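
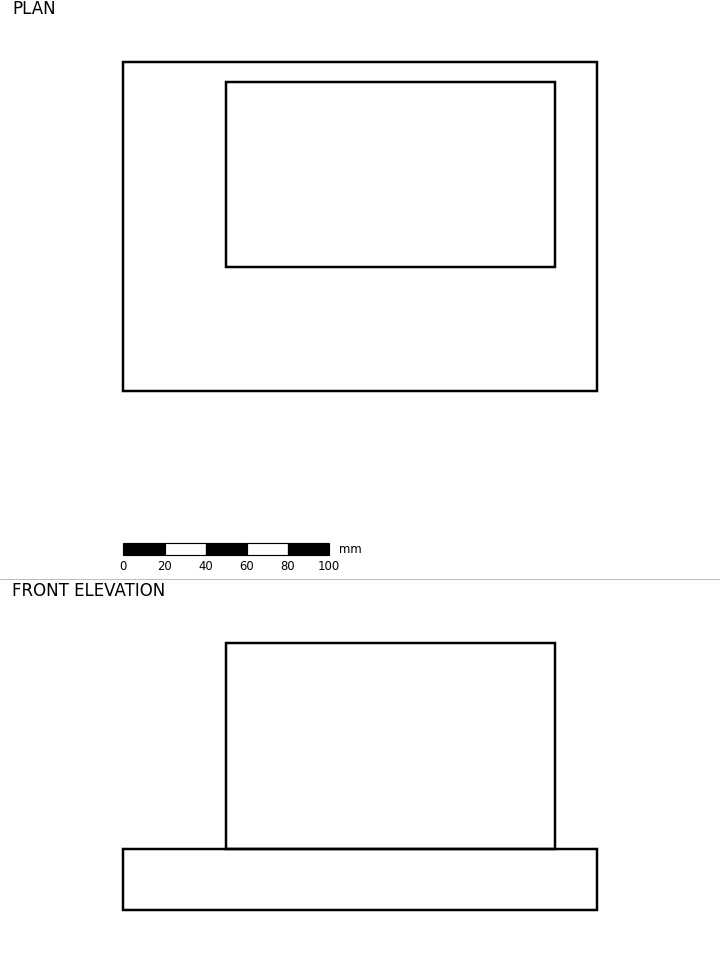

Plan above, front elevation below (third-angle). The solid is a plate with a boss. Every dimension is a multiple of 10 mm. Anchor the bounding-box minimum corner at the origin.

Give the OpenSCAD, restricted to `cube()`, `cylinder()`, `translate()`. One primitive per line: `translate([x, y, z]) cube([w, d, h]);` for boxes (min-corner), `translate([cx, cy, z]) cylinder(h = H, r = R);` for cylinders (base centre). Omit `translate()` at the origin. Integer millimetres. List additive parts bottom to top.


cube([230, 160, 30]);
translate([50, 60, 30]) cube([160, 90, 100]);


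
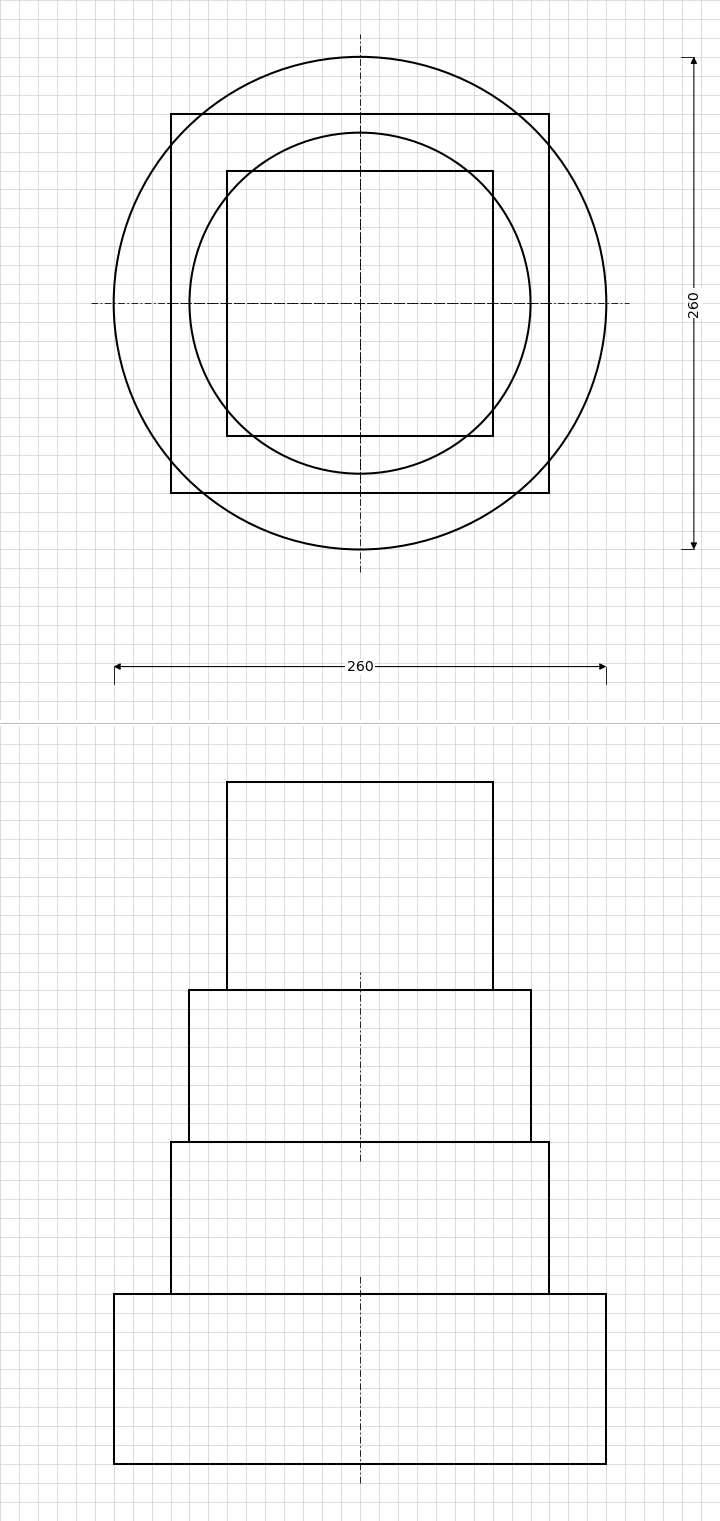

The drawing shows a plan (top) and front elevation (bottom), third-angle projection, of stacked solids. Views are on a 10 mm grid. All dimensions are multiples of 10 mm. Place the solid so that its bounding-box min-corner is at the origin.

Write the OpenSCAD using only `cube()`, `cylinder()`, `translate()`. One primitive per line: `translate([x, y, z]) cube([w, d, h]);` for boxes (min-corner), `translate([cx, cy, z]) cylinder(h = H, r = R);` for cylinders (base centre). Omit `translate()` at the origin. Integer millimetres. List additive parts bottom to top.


translate([130, 130, 0]) cylinder(h = 90, r = 130);
translate([30, 30, 90]) cube([200, 200, 80]);
translate([130, 130, 170]) cylinder(h = 80, r = 90);
translate([60, 60, 250]) cube([140, 140, 110]);


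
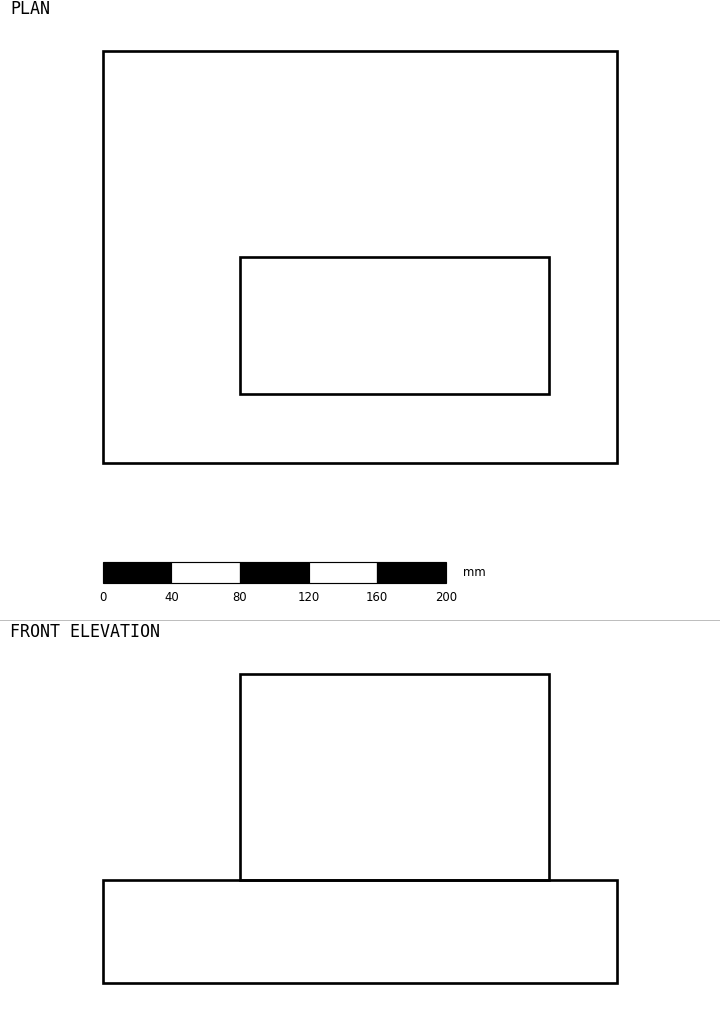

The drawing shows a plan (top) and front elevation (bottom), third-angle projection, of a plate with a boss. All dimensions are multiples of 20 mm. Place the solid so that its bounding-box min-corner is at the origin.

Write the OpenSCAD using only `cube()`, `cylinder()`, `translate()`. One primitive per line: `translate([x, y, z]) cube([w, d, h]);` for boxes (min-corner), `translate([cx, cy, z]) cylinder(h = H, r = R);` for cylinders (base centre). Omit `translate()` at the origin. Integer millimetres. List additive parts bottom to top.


cube([300, 240, 60]);
translate([80, 40, 60]) cube([180, 80, 120]);


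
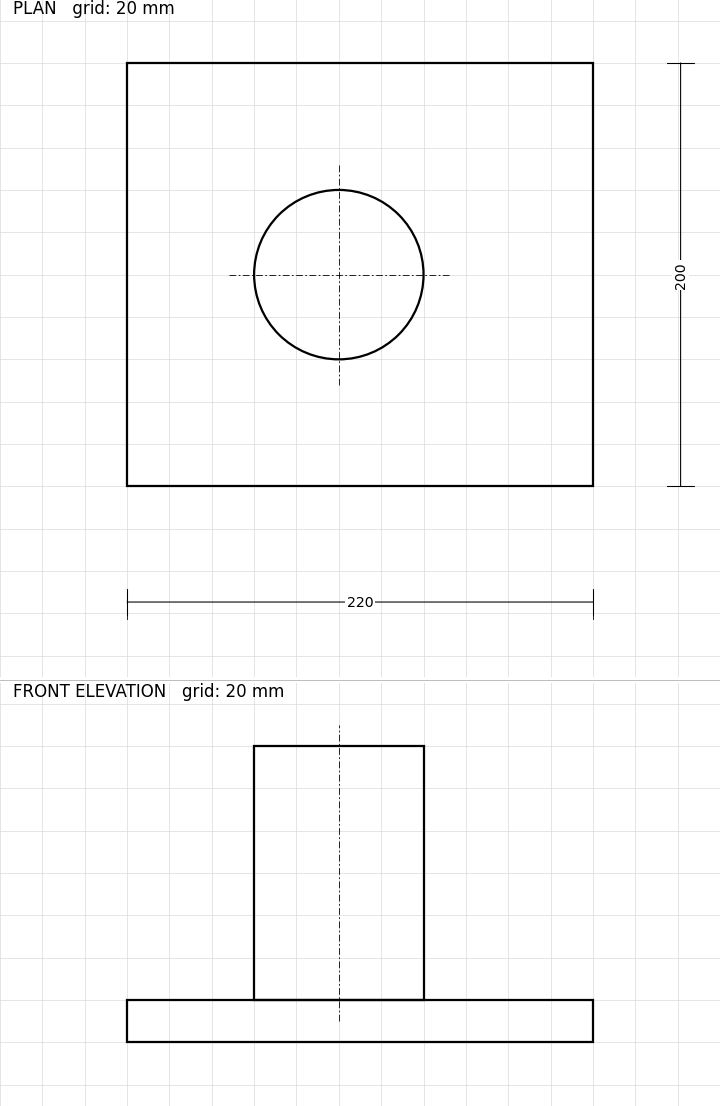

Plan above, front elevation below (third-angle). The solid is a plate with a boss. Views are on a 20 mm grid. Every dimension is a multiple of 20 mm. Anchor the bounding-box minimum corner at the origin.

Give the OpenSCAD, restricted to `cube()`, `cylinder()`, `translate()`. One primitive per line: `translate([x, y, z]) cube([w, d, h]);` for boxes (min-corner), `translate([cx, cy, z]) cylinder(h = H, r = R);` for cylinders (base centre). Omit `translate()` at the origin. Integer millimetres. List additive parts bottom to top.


cube([220, 200, 20]);
translate([100, 100, 20]) cylinder(h = 120, r = 40);


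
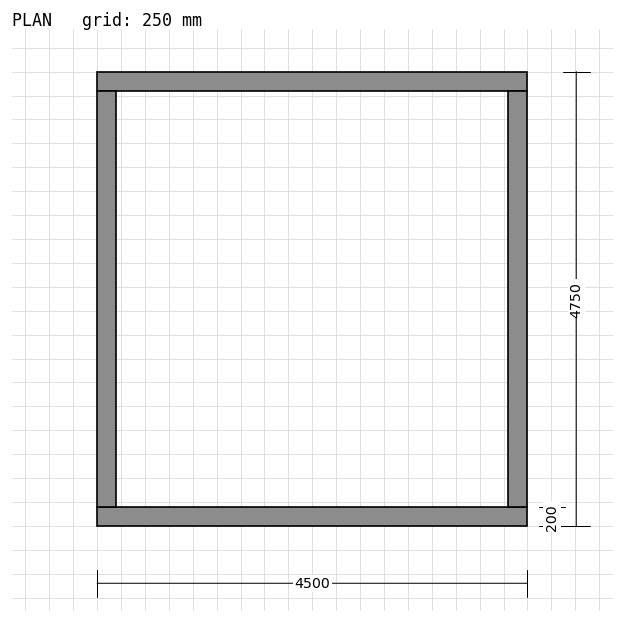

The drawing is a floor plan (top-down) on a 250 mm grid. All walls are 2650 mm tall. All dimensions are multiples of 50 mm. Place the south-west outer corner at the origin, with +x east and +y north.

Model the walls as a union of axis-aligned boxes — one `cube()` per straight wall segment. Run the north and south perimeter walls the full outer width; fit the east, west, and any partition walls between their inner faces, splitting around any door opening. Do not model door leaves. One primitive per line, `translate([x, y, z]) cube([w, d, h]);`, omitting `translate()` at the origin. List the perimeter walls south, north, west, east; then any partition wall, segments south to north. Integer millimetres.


cube([4500, 200, 2650]);
translate([0, 4550, 0]) cube([4500, 200, 2650]);
translate([0, 200, 0]) cube([200, 4350, 2650]);
translate([4300, 200, 0]) cube([200, 4350, 2650]);


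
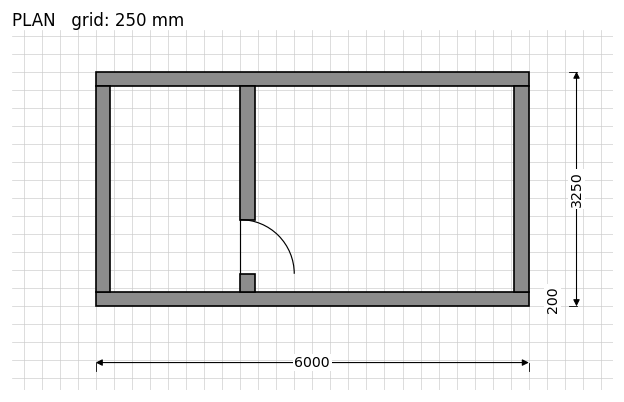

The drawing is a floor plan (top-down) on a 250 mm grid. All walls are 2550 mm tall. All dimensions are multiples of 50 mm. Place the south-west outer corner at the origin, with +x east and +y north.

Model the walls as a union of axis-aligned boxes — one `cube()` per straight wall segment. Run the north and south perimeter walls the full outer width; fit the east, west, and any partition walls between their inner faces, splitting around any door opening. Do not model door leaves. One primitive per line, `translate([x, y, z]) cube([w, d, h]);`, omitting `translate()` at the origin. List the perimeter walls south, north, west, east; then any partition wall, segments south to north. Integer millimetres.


cube([6000, 200, 2550]);
translate([0, 3050, 0]) cube([6000, 200, 2550]);
translate([0, 200, 0]) cube([200, 2850, 2550]);
translate([5800, 200, 0]) cube([200, 2850, 2550]);
translate([2000, 200, 0]) cube([200, 250, 2550]);
translate([2000, 1200, 0]) cube([200, 1850, 2550]);


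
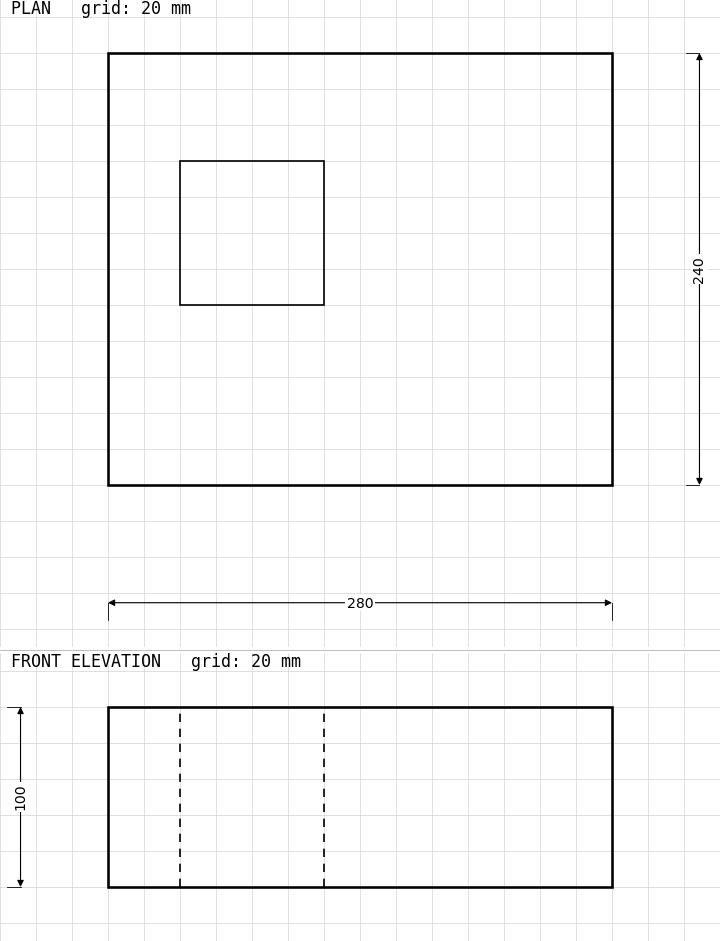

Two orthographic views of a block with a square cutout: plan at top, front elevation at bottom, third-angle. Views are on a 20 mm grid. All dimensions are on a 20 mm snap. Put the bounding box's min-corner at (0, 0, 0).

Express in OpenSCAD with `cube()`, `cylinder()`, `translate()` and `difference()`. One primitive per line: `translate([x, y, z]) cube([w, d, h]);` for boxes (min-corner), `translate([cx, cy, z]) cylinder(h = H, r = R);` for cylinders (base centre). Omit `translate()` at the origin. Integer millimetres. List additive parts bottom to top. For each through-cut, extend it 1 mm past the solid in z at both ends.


difference() {
  cube([280, 240, 100]);
  translate([40, 100, -1]) cube([80, 80, 102]);
}


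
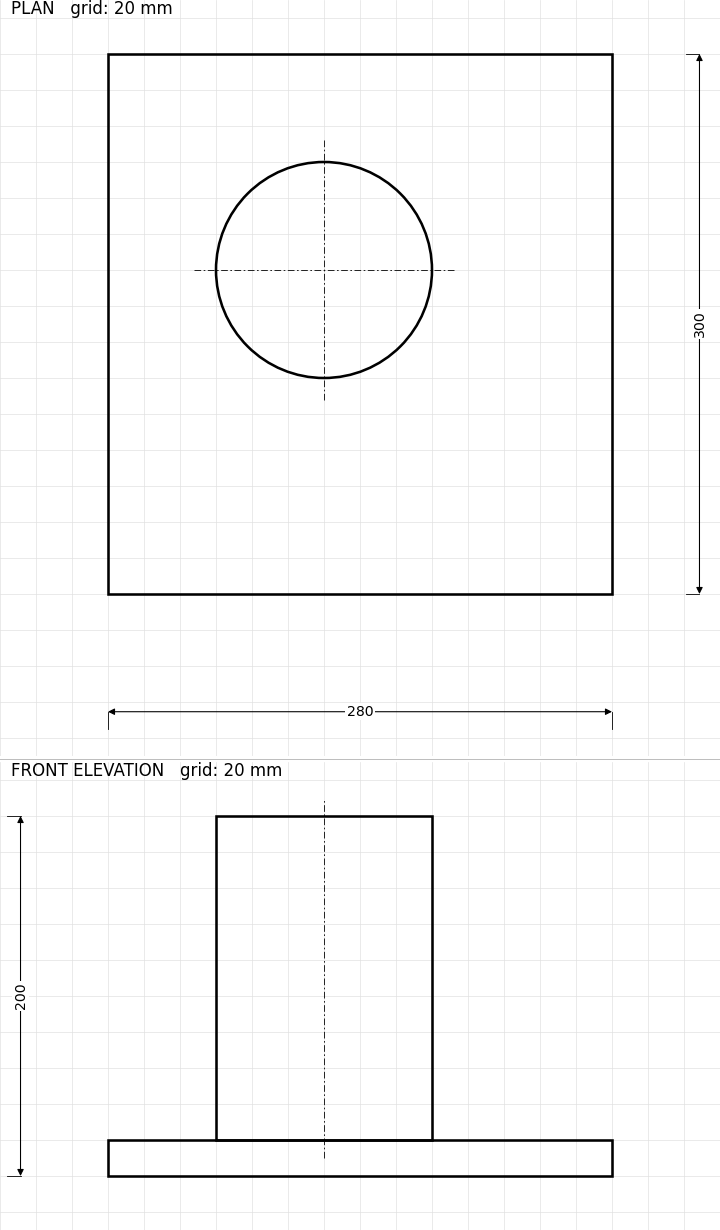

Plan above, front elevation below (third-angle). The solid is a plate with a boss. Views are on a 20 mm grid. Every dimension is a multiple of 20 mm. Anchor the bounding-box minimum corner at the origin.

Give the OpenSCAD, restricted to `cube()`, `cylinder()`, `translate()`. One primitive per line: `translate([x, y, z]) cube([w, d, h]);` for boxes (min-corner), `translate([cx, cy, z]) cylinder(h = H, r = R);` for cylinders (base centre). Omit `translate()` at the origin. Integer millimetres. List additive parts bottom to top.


cube([280, 300, 20]);
translate([120, 180, 20]) cylinder(h = 180, r = 60);


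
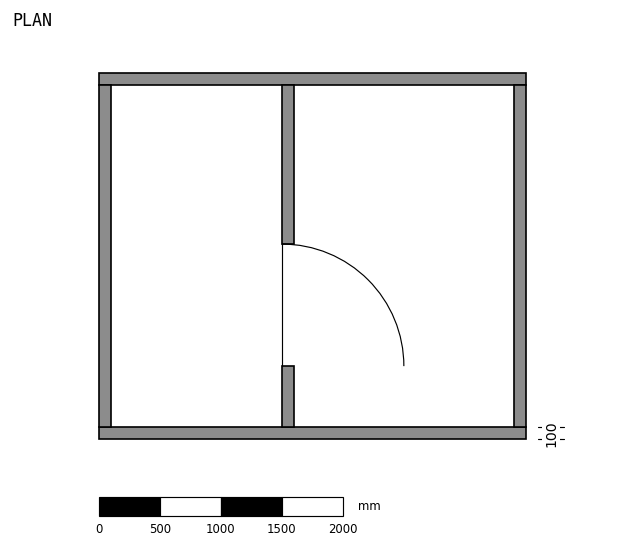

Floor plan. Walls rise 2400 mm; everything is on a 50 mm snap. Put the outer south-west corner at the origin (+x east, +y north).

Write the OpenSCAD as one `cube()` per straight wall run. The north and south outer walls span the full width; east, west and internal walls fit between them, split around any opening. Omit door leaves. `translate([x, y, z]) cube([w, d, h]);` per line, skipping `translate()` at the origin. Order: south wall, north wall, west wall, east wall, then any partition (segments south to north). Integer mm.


cube([3500, 100, 2400]);
translate([0, 2900, 0]) cube([3500, 100, 2400]);
translate([0, 100, 0]) cube([100, 2800, 2400]);
translate([3400, 100, 0]) cube([100, 2800, 2400]);
translate([1500, 100, 0]) cube([100, 500, 2400]);
translate([1500, 1600, 0]) cube([100, 1300, 2400]);


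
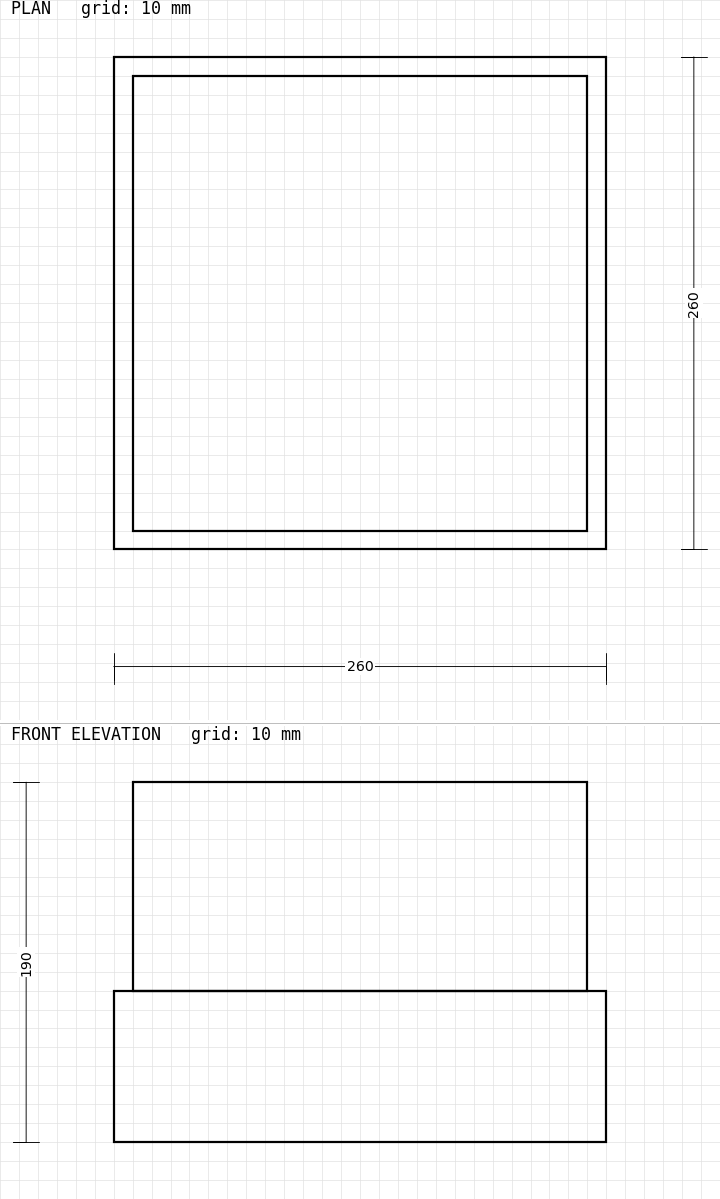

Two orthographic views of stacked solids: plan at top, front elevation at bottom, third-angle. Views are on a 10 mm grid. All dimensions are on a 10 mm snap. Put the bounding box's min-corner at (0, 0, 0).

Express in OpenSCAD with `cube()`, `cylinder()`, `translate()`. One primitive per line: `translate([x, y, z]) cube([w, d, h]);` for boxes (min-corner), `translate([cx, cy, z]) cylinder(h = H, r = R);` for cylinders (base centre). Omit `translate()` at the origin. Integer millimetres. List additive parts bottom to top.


cube([260, 260, 80]);
translate([10, 10, 80]) cube([240, 240, 110]);


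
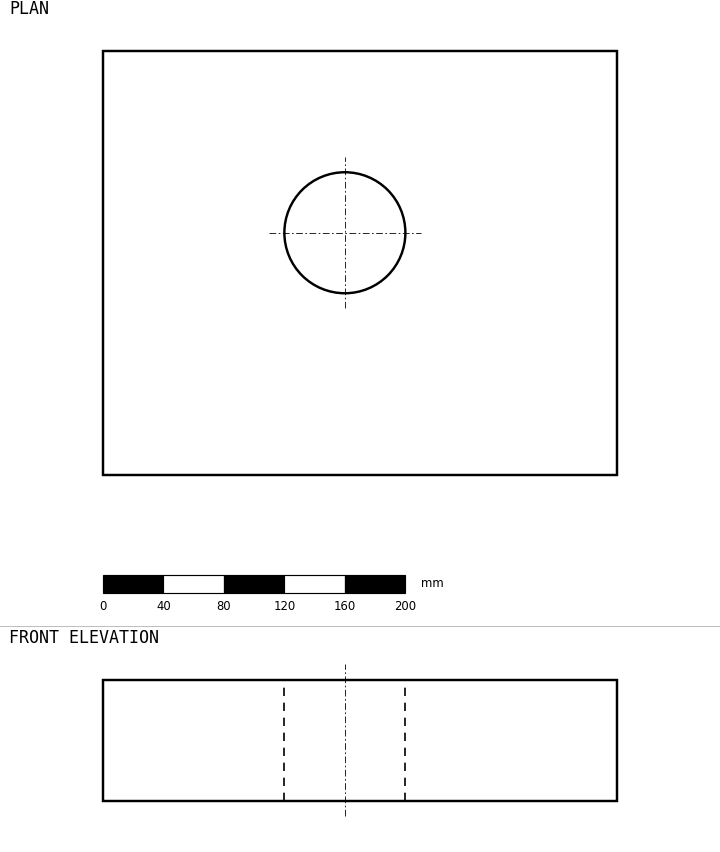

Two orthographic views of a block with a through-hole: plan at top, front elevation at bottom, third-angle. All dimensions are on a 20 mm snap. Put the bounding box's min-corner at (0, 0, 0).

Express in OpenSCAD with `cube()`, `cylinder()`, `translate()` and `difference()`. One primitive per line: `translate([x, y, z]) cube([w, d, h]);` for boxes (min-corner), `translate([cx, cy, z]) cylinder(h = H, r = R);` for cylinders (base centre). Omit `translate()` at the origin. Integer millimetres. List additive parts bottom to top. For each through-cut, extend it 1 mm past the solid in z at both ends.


difference() {
  cube([340, 280, 80]);
  translate([160, 160, -1]) cylinder(h = 82, r = 40);
}


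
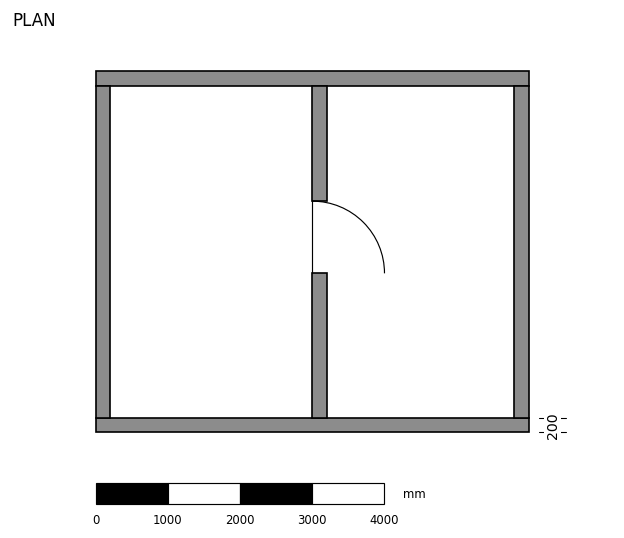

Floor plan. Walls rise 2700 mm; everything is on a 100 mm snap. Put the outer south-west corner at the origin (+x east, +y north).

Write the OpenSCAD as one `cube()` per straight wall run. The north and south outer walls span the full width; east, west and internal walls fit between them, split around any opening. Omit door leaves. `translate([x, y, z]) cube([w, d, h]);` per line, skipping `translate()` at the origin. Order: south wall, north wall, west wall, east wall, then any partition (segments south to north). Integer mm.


cube([6000, 200, 2700]);
translate([0, 4800, 0]) cube([6000, 200, 2700]);
translate([0, 200, 0]) cube([200, 4600, 2700]);
translate([5800, 200, 0]) cube([200, 4600, 2700]);
translate([3000, 200, 0]) cube([200, 2000, 2700]);
translate([3000, 3200, 0]) cube([200, 1600, 2700]);


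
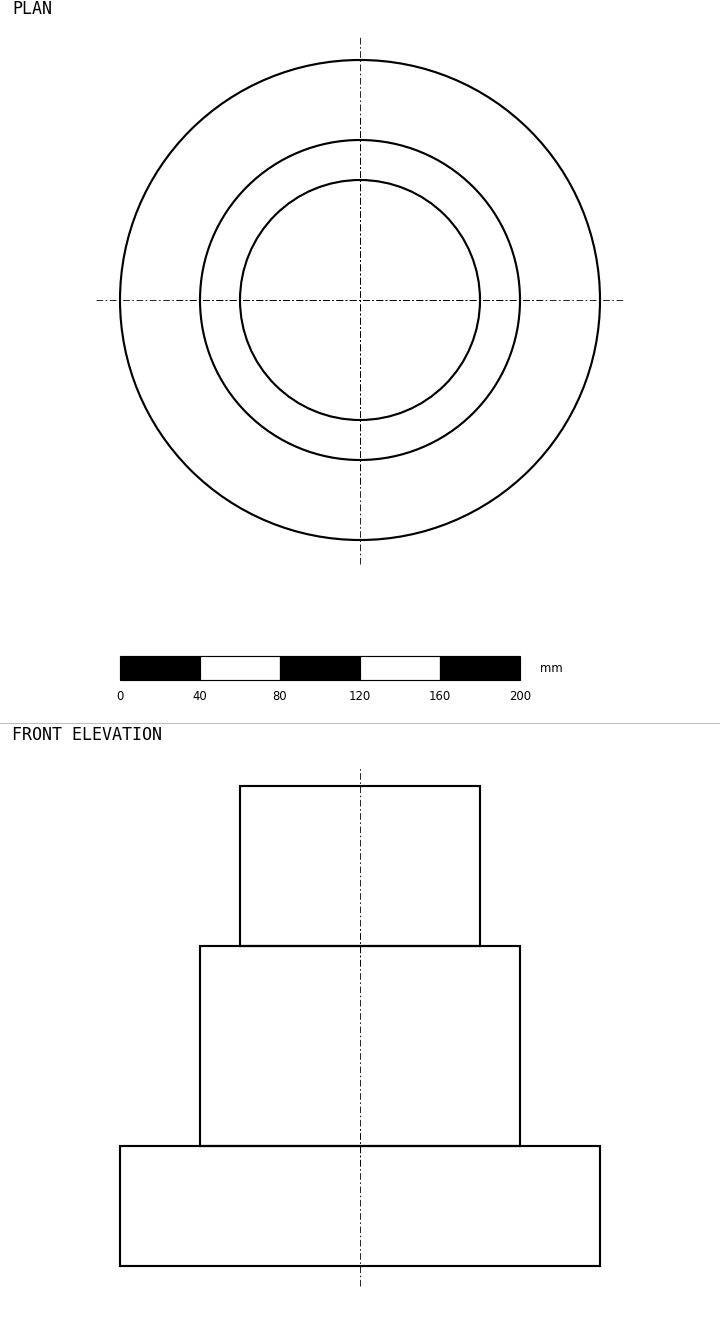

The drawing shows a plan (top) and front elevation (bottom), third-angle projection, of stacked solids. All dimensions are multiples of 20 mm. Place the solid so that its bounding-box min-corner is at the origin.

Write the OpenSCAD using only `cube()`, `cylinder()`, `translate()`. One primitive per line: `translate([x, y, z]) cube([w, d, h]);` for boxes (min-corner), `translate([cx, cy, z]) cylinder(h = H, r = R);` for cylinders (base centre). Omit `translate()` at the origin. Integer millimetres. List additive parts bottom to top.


translate([120, 120, 0]) cylinder(h = 60, r = 120);
translate([120, 120, 60]) cylinder(h = 100, r = 80);
translate([120, 120, 160]) cylinder(h = 80, r = 60);


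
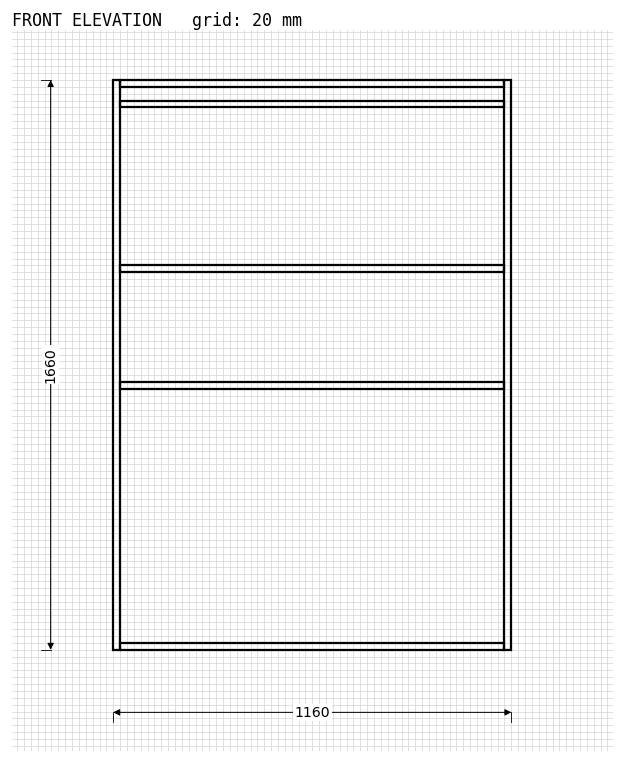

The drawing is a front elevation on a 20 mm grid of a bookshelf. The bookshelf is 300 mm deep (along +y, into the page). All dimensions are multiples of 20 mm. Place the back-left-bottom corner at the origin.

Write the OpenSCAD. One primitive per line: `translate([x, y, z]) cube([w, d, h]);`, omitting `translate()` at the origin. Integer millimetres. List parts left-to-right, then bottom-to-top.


cube([20, 300, 1660]);
translate([20, 0, 0]) cube([1120, 300, 20]);
translate([20, 0, 760]) cube([1120, 300, 20]);
translate([20, 0, 1100]) cube([1120, 300, 20]);
translate([20, 0, 1580]) cube([1120, 300, 20]);
translate([20, 0, 1640]) cube([1120, 300, 20]);
translate([1140, 0, 0]) cube([20, 300, 1660]);


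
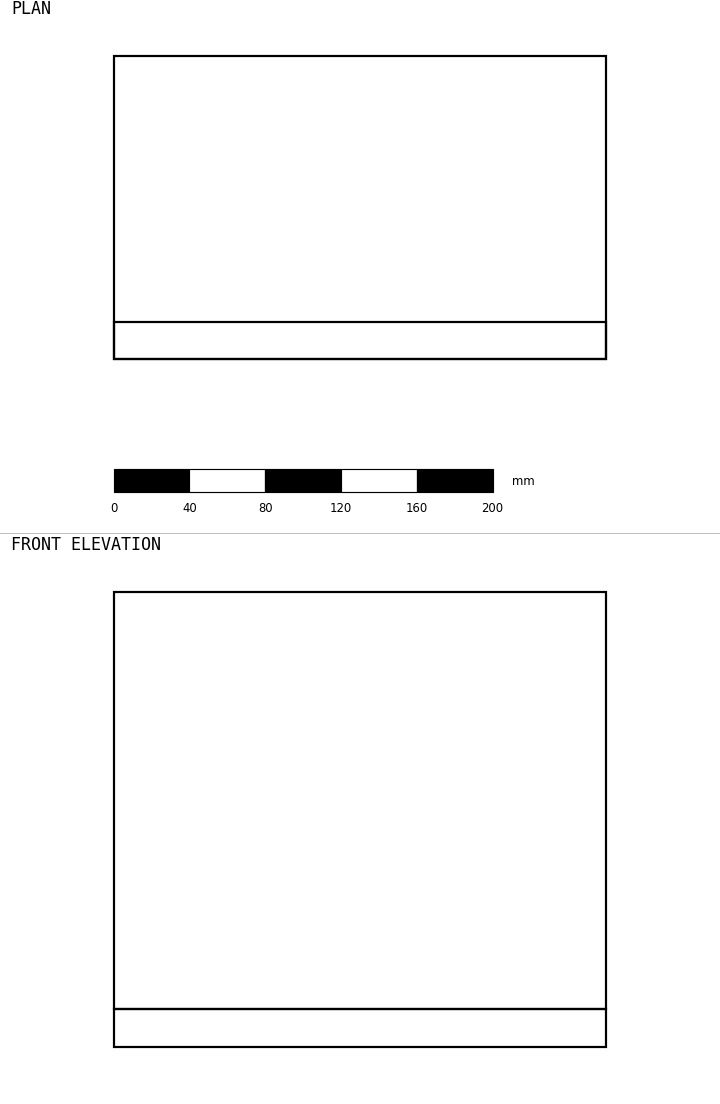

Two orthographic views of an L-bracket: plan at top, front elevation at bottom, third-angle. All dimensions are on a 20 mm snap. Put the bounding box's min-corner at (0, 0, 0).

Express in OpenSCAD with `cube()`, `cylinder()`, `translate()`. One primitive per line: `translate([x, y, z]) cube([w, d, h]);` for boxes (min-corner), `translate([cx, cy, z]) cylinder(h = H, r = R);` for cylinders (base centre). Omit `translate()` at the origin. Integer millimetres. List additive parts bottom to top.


cube([260, 160, 20]);
translate([0, 0, 20]) cube([260, 20, 220]);


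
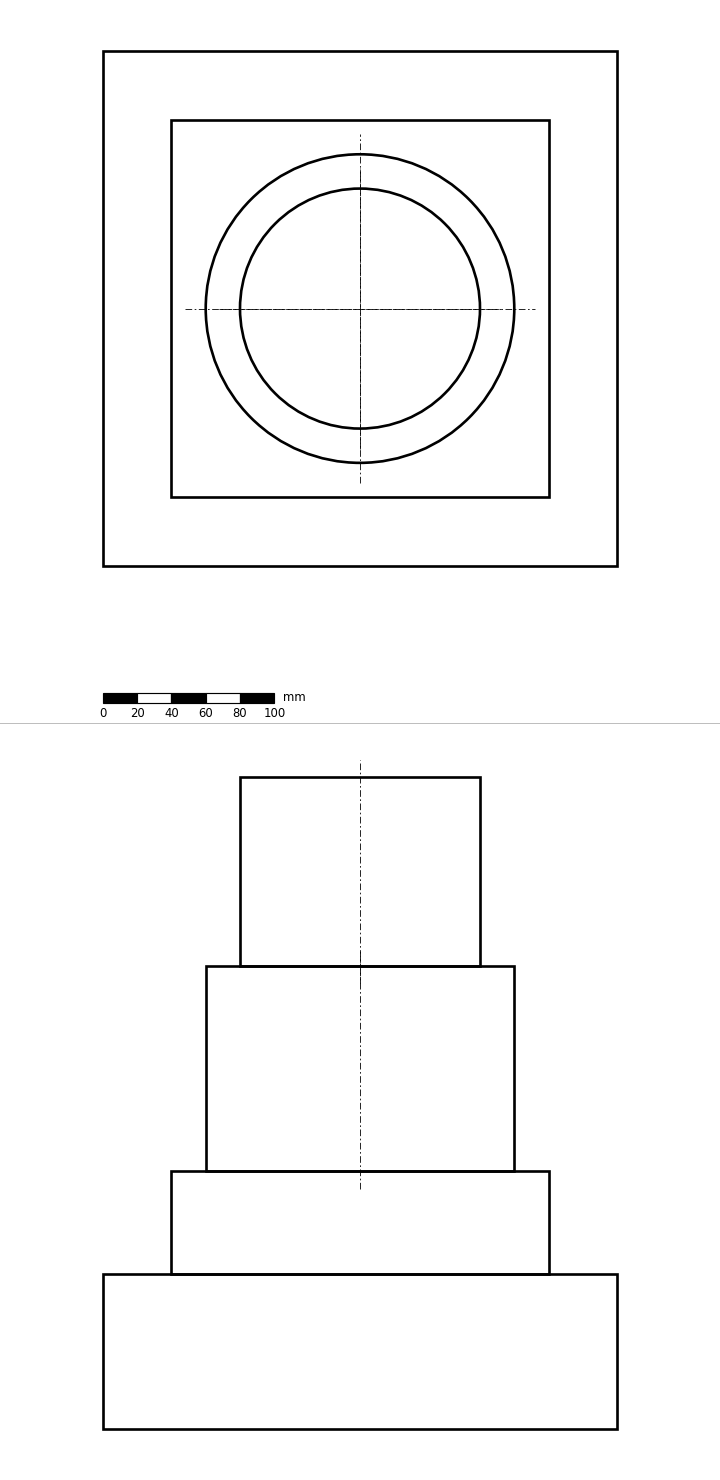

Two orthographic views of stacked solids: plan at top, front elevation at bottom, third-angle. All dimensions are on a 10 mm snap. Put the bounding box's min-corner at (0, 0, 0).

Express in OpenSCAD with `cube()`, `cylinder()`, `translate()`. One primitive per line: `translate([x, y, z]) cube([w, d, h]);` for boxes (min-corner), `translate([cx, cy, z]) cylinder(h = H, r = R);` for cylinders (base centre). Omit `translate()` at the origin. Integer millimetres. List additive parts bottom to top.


cube([300, 300, 90]);
translate([40, 40, 90]) cube([220, 220, 60]);
translate([150, 150, 150]) cylinder(h = 120, r = 90);
translate([150, 150, 270]) cylinder(h = 110, r = 70);


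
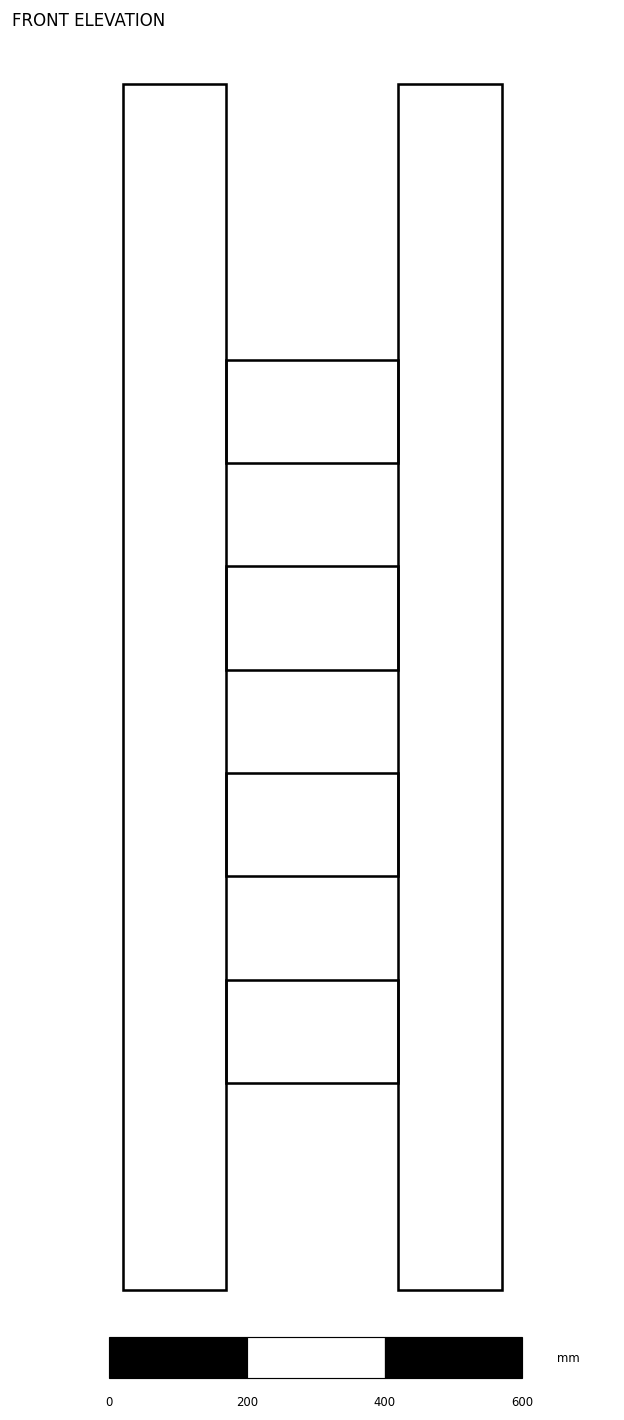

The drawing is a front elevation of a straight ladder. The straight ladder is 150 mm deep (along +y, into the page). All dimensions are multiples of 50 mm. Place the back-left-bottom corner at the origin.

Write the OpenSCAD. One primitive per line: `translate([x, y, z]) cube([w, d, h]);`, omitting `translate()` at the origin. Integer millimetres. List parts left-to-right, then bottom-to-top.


cube([150, 150, 1750]);
translate([150, 0, 300]) cube([250, 150, 150]);
translate([150, 0, 600]) cube([250, 150, 150]);
translate([150, 0, 900]) cube([250, 150, 150]);
translate([150, 0, 1200]) cube([250, 150, 150]);
translate([400, 0, 0]) cube([150, 150, 1750]);


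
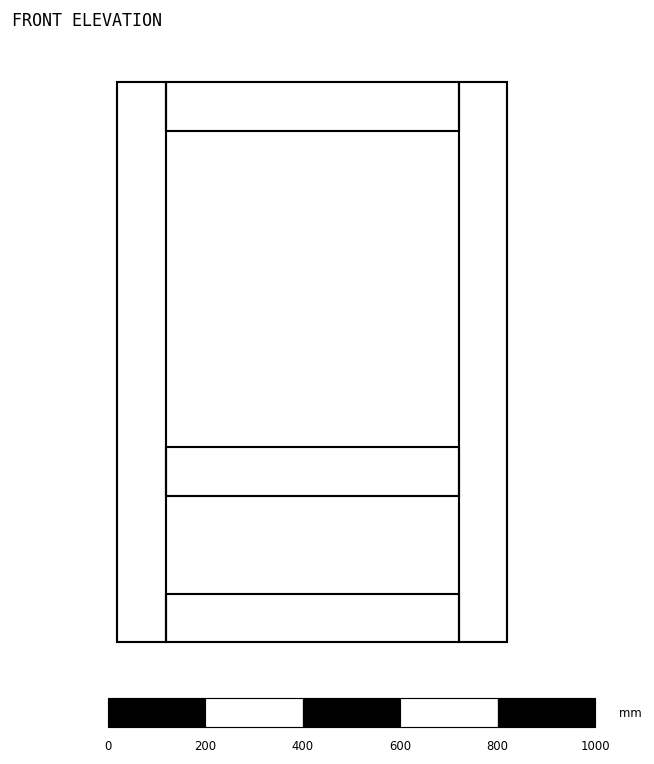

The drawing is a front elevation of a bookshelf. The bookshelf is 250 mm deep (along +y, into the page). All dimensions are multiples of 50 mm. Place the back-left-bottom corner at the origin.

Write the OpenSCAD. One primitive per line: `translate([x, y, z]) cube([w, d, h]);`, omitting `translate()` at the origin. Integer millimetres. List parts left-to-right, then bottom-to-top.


cube([100, 250, 1150]);
translate([100, 0, 0]) cube([600, 250, 100]);
translate([100, 0, 300]) cube([600, 250, 100]);
translate([100, 0, 1050]) cube([600, 250, 100]);
translate([700, 0, 0]) cube([100, 250, 1150]);


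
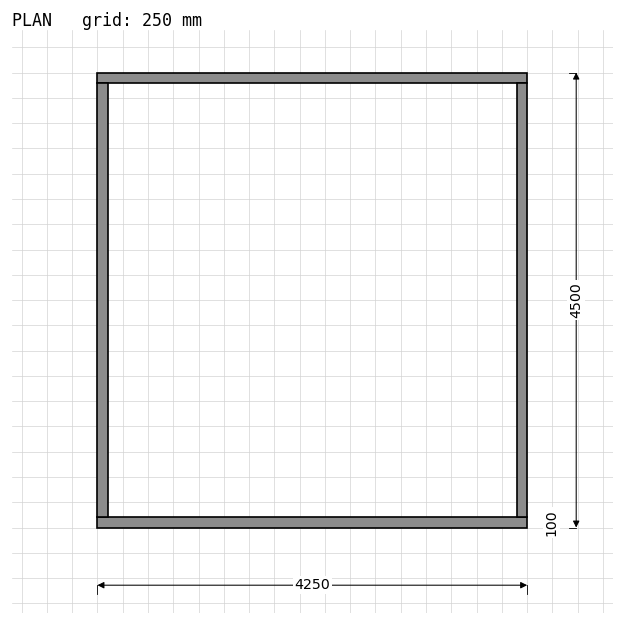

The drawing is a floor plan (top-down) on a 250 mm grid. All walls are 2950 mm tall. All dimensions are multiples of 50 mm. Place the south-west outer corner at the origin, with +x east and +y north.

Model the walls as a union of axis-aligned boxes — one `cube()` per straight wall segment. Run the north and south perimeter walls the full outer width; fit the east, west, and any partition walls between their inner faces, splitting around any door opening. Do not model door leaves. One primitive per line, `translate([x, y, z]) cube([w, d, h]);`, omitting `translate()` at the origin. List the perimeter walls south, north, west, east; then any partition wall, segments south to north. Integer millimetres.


cube([4250, 100, 2950]);
translate([0, 4400, 0]) cube([4250, 100, 2950]);
translate([0, 100, 0]) cube([100, 4300, 2950]);
translate([4150, 100, 0]) cube([100, 4300, 2950]);


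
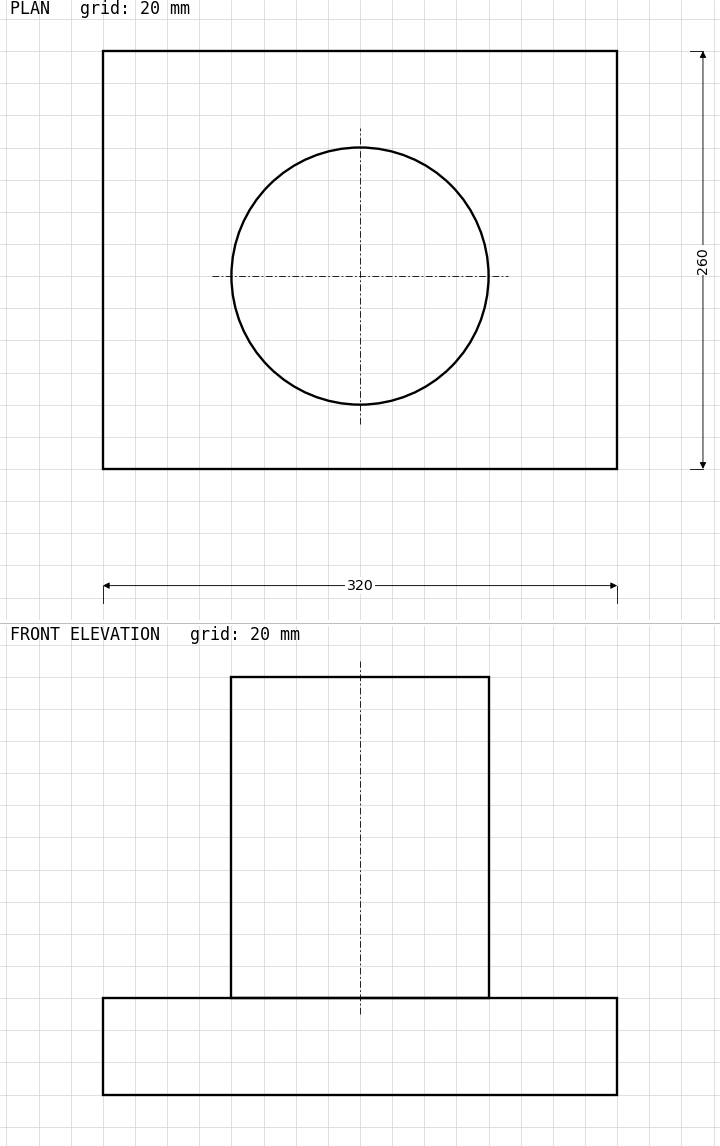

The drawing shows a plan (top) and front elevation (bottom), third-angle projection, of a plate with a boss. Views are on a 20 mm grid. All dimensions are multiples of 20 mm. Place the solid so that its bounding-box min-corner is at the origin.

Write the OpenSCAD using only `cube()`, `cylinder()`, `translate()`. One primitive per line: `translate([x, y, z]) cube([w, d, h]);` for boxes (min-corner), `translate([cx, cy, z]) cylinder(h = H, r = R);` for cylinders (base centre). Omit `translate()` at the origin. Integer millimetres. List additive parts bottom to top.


cube([320, 260, 60]);
translate([160, 120, 60]) cylinder(h = 200, r = 80);


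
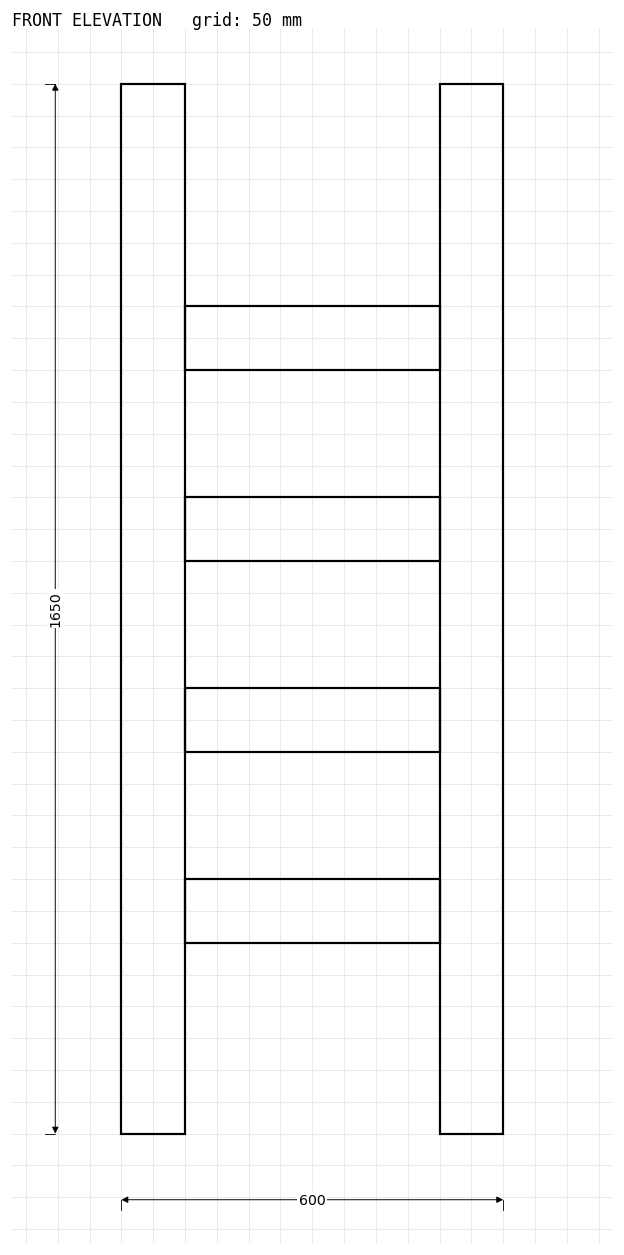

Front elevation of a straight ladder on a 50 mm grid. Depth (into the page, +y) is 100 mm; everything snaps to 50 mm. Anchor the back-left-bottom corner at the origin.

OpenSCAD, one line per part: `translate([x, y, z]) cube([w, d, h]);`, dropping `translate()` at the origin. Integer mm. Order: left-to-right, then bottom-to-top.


cube([100, 100, 1650]);
translate([100, 0, 300]) cube([400, 100, 100]);
translate([100, 0, 600]) cube([400, 100, 100]);
translate([100, 0, 900]) cube([400, 100, 100]);
translate([100, 0, 1200]) cube([400, 100, 100]);
translate([500, 0, 0]) cube([100, 100, 1650]);


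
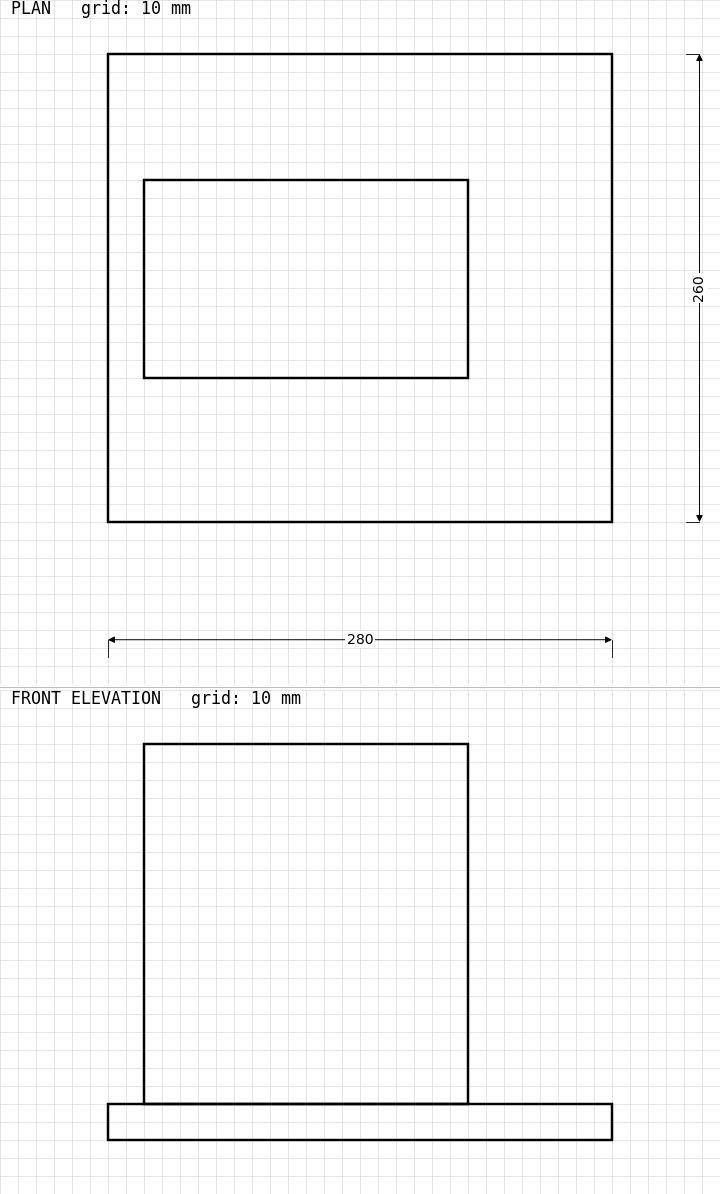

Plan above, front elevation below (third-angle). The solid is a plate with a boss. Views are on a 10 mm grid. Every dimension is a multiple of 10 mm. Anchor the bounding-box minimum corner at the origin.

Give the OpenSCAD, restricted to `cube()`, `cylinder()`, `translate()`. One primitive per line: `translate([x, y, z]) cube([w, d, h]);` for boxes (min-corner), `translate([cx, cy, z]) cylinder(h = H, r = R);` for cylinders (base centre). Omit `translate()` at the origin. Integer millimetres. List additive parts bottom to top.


cube([280, 260, 20]);
translate([20, 80, 20]) cube([180, 110, 200]);


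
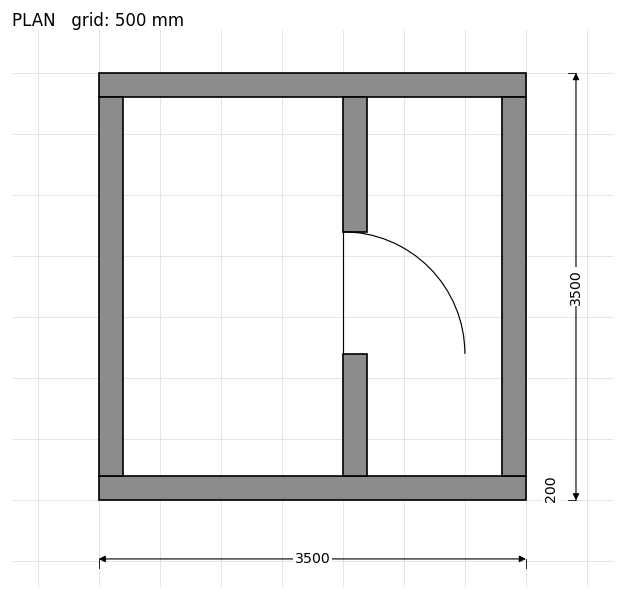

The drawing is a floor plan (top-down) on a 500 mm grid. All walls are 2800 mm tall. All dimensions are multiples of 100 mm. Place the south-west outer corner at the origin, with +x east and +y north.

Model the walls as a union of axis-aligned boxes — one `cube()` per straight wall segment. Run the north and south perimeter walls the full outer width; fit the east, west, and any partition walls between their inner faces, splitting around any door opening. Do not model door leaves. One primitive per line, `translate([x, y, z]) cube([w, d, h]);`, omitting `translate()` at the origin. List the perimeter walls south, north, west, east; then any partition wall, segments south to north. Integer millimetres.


cube([3500, 200, 2800]);
translate([0, 3300, 0]) cube([3500, 200, 2800]);
translate([0, 200, 0]) cube([200, 3100, 2800]);
translate([3300, 200, 0]) cube([200, 3100, 2800]);
translate([2000, 200, 0]) cube([200, 1000, 2800]);
translate([2000, 2200, 0]) cube([200, 1100, 2800]);


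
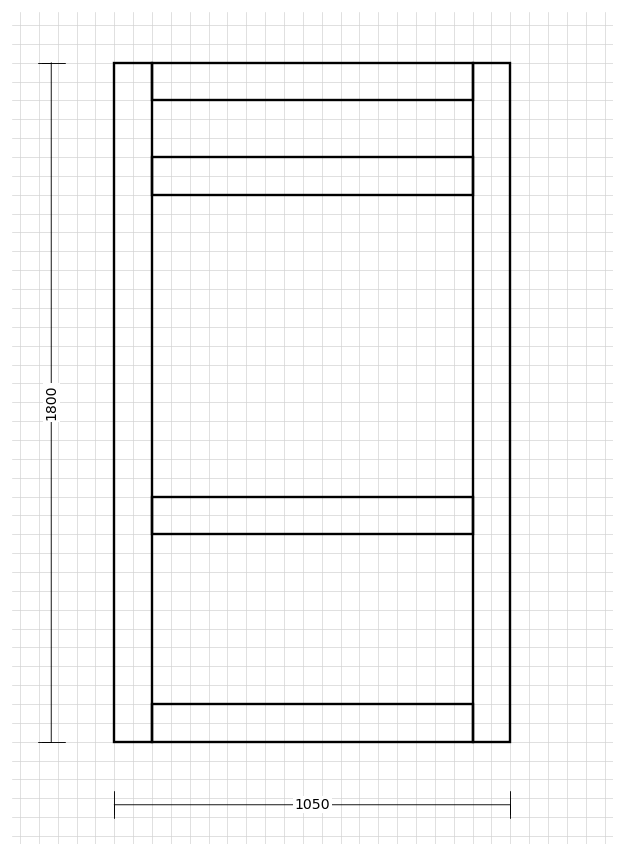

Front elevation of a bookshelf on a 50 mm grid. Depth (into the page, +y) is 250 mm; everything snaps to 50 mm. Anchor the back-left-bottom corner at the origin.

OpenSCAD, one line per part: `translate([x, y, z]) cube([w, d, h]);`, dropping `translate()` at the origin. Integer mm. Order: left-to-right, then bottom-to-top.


cube([100, 250, 1800]);
translate([100, 0, 0]) cube([850, 250, 100]);
translate([100, 0, 550]) cube([850, 250, 100]);
translate([100, 0, 1450]) cube([850, 250, 100]);
translate([100, 0, 1700]) cube([850, 250, 100]);
translate([950, 0, 0]) cube([100, 250, 1800]);


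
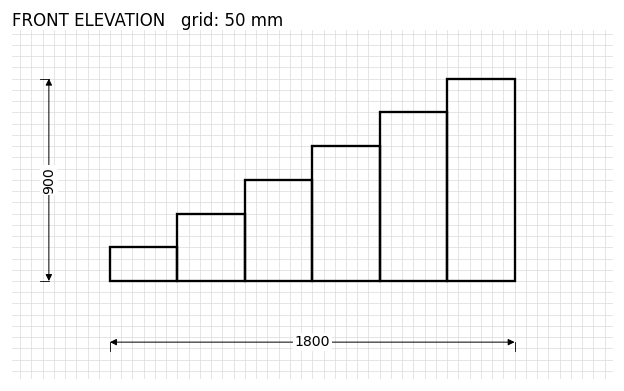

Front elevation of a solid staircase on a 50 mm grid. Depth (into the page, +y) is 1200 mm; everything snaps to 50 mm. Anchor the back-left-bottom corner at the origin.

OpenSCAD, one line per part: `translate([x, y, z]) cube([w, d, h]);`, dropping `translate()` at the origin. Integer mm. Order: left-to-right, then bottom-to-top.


cube([300, 1200, 150]);
translate([300, 0, 0]) cube([300, 1200, 300]);
translate([600, 0, 0]) cube([300, 1200, 450]);
translate([900, 0, 0]) cube([300, 1200, 600]);
translate([1200, 0, 0]) cube([300, 1200, 750]);
translate([1500, 0, 0]) cube([300, 1200, 900]);


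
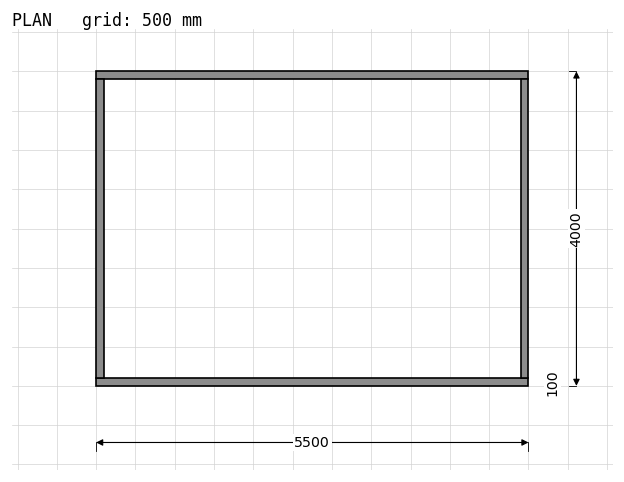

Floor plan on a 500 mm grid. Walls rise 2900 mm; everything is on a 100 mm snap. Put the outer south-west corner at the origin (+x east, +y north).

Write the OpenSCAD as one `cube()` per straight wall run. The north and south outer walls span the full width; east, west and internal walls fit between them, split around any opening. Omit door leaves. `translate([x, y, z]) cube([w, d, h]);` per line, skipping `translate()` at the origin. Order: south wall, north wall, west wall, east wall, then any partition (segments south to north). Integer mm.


cube([5500, 100, 2900]);
translate([0, 3900, 0]) cube([5500, 100, 2900]);
translate([0, 100, 0]) cube([100, 3800, 2900]);
translate([5400, 100, 0]) cube([100, 3800, 2900]);


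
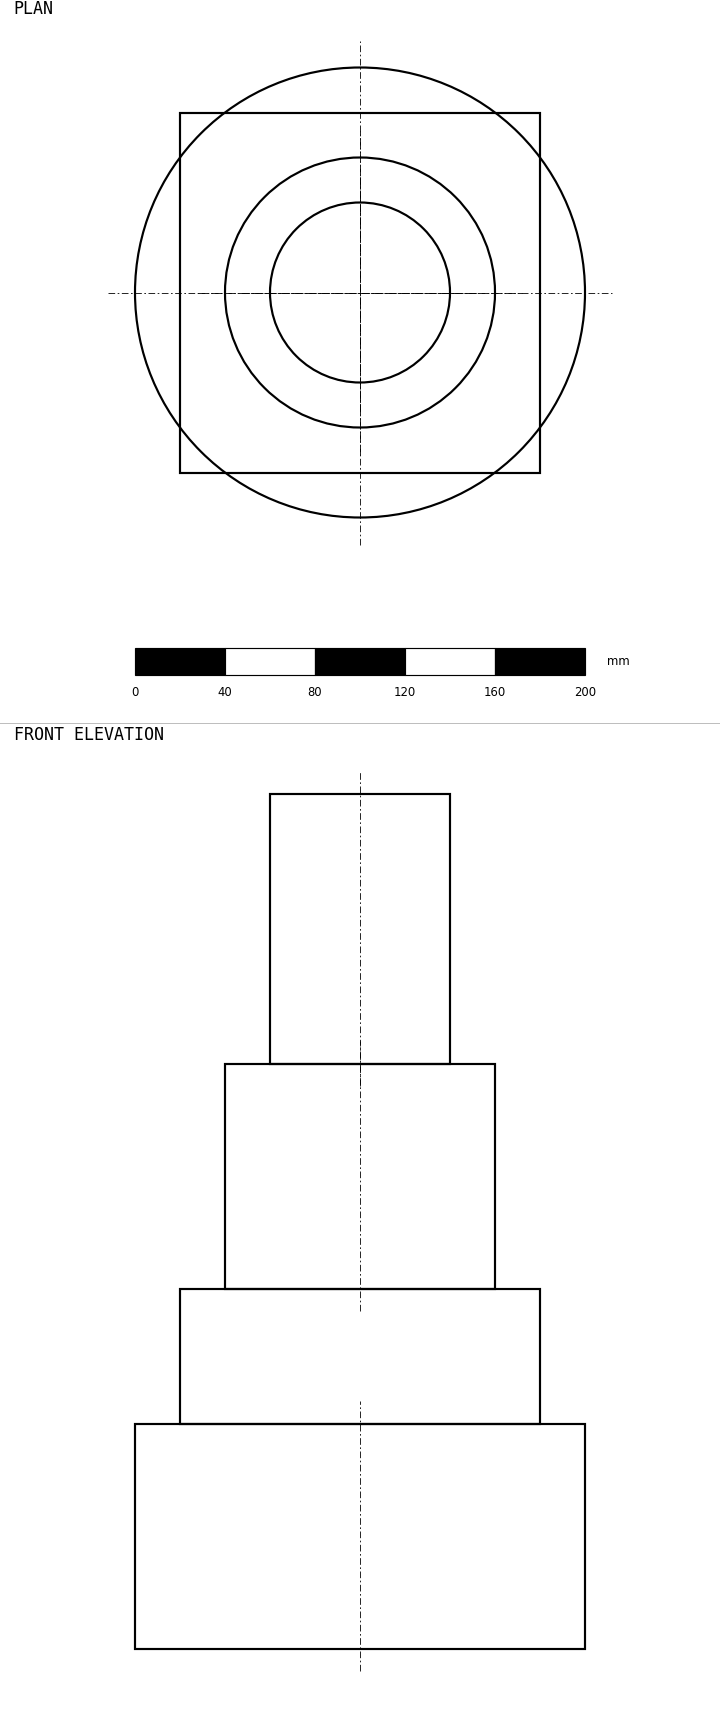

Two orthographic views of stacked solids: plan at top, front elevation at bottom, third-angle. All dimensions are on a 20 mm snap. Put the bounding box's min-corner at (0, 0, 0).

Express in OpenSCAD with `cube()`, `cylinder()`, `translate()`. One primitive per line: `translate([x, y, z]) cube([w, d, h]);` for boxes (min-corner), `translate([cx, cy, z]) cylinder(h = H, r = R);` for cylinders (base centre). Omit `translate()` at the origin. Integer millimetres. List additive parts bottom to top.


translate([100, 100, 0]) cylinder(h = 100, r = 100);
translate([20, 20, 100]) cube([160, 160, 60]);
translate([100, 100, 160]) cylinder(h = 100, r = 60);
translate([100, 100, 260]) cylinder(h = 120, r = 40);


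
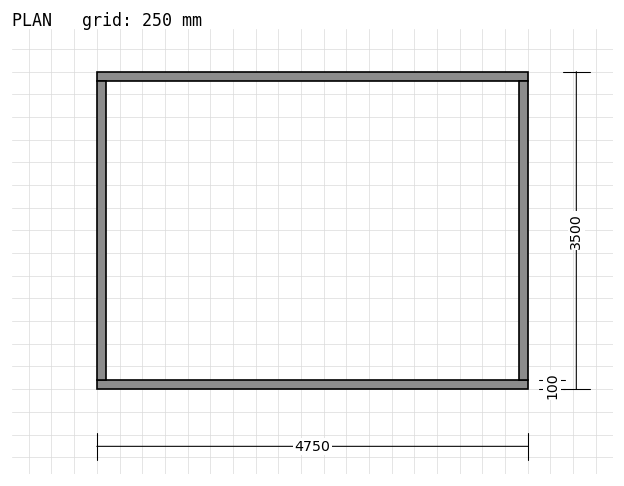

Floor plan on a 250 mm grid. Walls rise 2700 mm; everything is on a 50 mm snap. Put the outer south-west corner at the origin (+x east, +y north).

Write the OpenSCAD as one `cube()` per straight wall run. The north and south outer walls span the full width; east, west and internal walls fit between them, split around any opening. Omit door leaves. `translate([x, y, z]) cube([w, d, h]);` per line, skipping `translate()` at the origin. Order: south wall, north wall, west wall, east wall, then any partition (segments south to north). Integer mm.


cube([4750, 100, 2700]);
translate([0, 3400, 0]) cube([4750, 100, 2700]);
translate([0, 100, 0]) cube([100, 3300, 2700]);
translate([4650, 100, 0]) cube([100, 3300, 2700]);


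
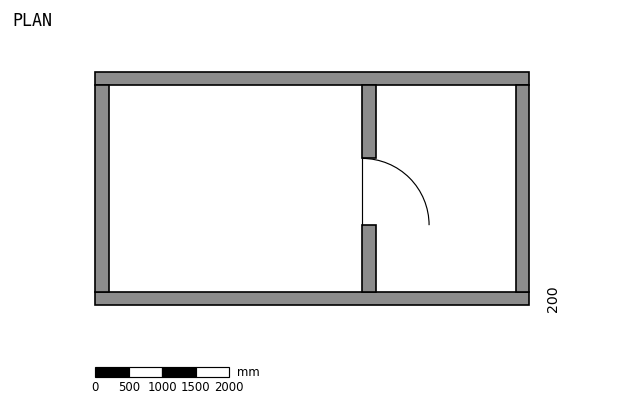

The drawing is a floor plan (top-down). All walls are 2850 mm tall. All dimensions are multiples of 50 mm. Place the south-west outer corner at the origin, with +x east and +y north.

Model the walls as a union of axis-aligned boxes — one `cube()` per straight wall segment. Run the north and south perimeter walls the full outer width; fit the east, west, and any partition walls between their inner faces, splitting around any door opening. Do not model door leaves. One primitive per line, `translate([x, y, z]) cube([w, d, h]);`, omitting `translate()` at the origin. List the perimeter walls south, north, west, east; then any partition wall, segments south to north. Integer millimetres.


cube([6500, 200, 2850]);
translate([0, 3300, 0]) cube([6500, 200, 2850]);
translate([0, 200, 0]) cube([200, 3100, 2850]);
translate([6300, 200, 0]) cube([200, 3100, 2850]);
translate([4000, 200, 0]) cube([200, 1000, 2850]);
translate([4000, 2200, 0]) cube([200, 1100, 2850]);


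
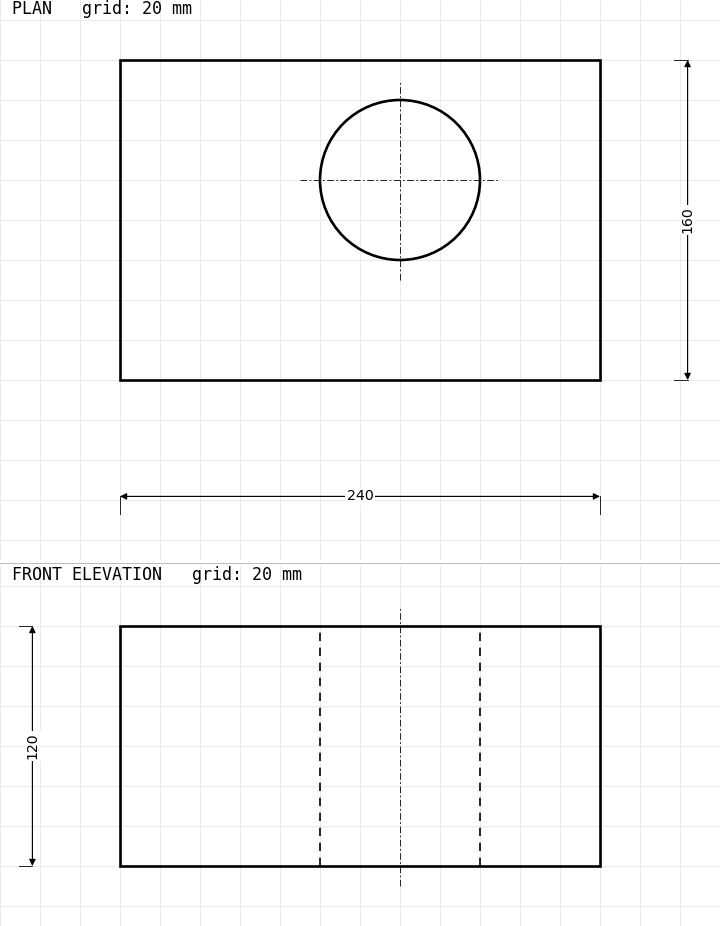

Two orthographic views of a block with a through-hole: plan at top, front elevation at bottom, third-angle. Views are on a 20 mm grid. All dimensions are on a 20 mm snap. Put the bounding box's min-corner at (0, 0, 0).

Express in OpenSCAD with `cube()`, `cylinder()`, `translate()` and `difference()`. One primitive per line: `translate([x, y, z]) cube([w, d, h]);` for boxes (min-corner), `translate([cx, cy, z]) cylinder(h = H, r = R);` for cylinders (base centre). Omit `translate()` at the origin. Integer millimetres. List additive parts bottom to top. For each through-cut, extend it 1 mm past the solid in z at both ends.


difference() {
  cube([240, 160, 120]);
  translate([140, 100, -1]) cylinder(h = 122, r = 40);
}


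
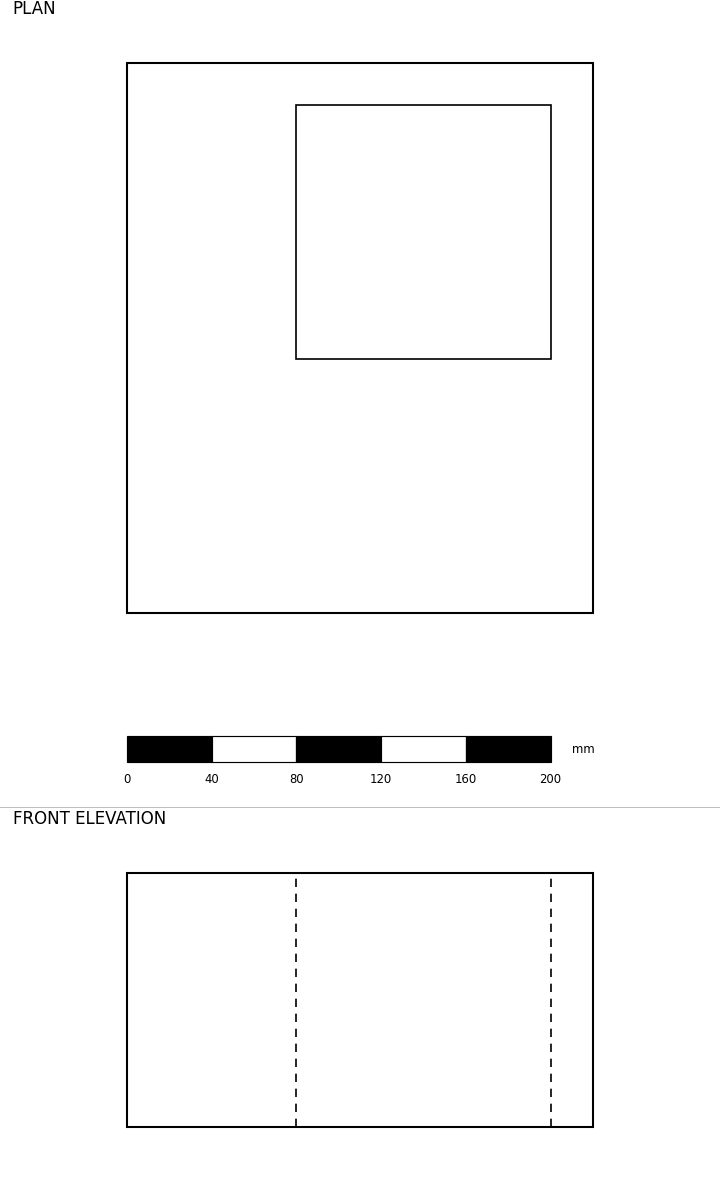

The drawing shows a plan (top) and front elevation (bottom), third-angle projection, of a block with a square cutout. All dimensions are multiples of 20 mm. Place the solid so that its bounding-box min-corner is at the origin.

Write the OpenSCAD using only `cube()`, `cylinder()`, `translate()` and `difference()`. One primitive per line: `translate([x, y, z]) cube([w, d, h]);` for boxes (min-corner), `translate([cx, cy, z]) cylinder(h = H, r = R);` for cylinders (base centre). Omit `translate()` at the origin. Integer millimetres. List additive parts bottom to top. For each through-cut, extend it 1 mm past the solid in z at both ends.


difference() {
  cube([220, 260, 120]);
  translate([80, 120, -1]) cube([120, 120, 122]);
}


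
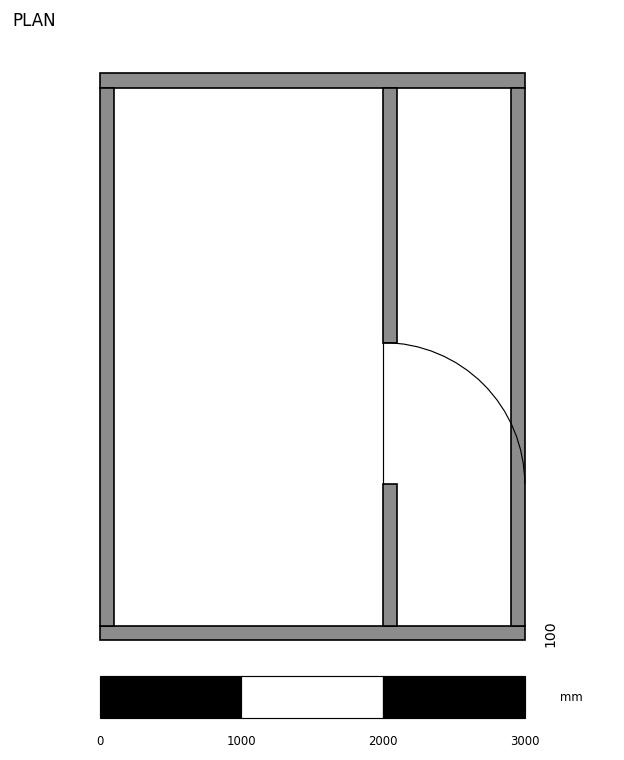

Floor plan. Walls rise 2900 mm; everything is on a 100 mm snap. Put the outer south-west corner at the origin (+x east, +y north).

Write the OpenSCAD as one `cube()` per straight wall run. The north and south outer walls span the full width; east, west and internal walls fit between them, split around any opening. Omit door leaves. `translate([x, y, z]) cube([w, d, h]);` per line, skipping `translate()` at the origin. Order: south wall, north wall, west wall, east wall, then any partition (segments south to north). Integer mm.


cube([3000, 100, 2900]);
translate([0, 3900, 0]) cube([3000, 100, 2900]);
translate([0, 100, 0]) cube([100, 3800, 2900]);
translate([2900, 100, 0]) cube([100, 3800, 2900]);
translate([2000, 100, 0]) cube([100, 1000, 2900]);
translate([2000, 2100, 0]) cube([100, 1800, 2900]);


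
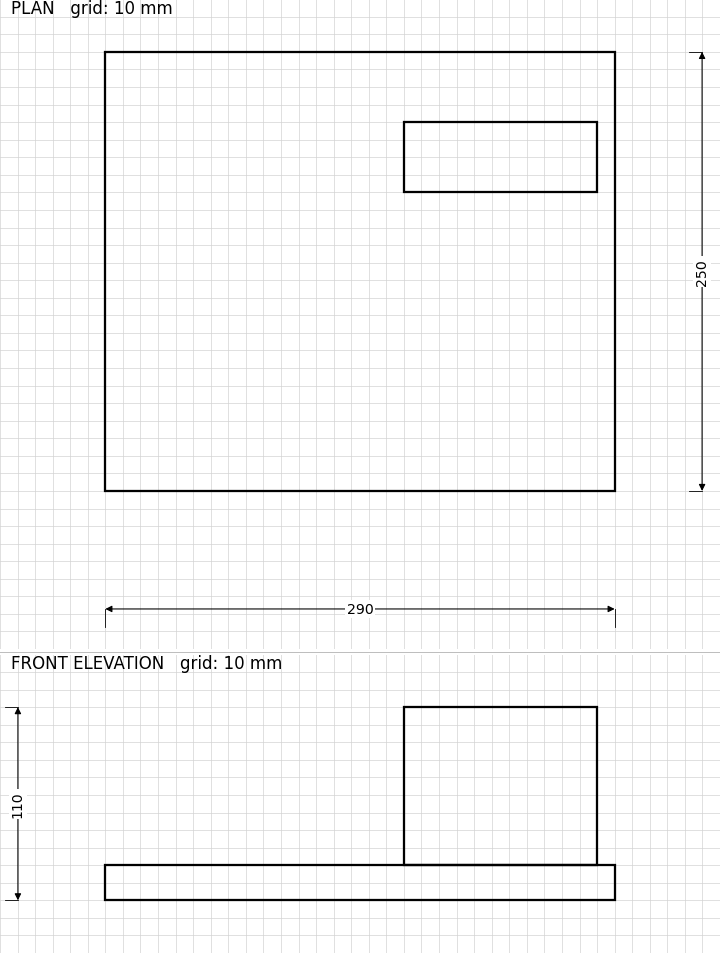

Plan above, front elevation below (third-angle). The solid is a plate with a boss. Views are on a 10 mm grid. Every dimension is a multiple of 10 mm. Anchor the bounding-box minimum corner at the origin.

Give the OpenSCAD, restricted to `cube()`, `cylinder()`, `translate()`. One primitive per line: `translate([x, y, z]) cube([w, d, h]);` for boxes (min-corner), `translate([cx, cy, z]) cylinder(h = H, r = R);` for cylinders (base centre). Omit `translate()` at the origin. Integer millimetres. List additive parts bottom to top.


cube([290, 250, 20]);
translate([170, 170, 20]) cube([110, 40, 90]);


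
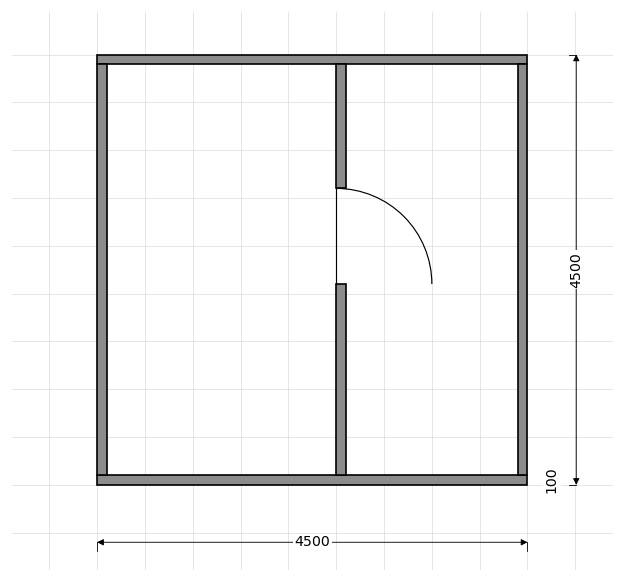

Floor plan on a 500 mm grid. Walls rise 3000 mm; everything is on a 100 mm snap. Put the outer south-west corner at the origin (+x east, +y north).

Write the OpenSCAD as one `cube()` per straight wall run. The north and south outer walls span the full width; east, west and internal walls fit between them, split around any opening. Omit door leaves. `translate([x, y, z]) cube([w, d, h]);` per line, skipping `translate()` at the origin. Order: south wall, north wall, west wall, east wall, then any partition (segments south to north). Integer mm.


cube([4500, 100, 3000]);
translate([0, 4400, 0]) cube([4500, 100, 3000]);
translate([0, 100, 0]) cube([100, 4300, 3000]);
translate([4400, 100, 0]) cube([100, 4300, 3000]);
translate([2500, 100, 0]) cube([100, 2000, 3000]);
translate([2500, 3100, 0]) cube([100, 1300, 3000]);


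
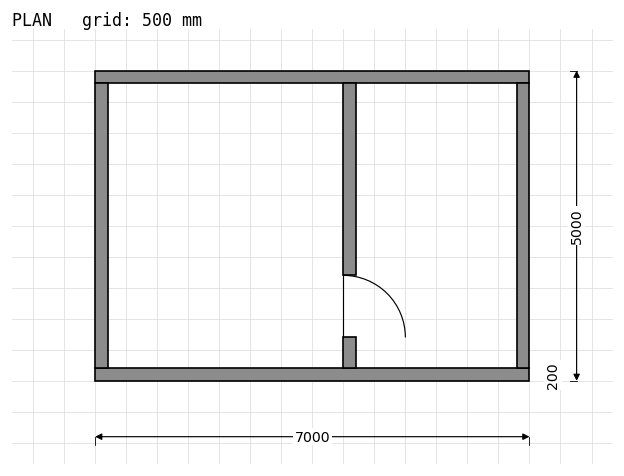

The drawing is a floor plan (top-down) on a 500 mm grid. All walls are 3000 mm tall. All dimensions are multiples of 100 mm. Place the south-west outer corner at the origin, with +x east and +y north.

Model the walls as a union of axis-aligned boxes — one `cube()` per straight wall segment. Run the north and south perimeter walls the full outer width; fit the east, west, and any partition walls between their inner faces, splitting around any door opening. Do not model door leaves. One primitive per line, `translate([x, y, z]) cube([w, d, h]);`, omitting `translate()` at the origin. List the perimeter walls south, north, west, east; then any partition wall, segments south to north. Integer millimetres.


cube([7000, 200, 3000]);
translate([0, 4800, 0]) cube([7000, 200, 3000]);
translate([0, 200, 0]) cube([200, 4600, 3000]);
translate([6800, 200, 0]) cube([200, 4600, 3000]);
translate([4000, 200, 0]) cube([200, 500, 3000]);
translate([4000, 1700, 0]) cube([200, 3100, 3000]);
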